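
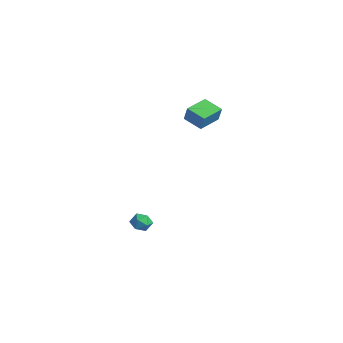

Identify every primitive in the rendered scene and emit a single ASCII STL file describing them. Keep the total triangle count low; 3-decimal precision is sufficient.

solid 
facet normal 0.120 -0.151 0.981
outer loop
vertex -3.162 -1.963 -3.31
vertex -3.724 -2.333 -3.298
vertex -3.13 -2.626 -3.416
endloop
endfacet
facet normal 0.751 -0.069 0.657
outer loop
vertex -3.162 -1.963 -3.31
vertex -3.13 -2.626 -3.416
vertex -2.762 -2.207 -3.793
endloop
endfacet
facet normal 0.752 0.567 0.336
outer loop
vertex -3.162 -1.963 -3.31
vertex -2.762 -2.207 -3.793
vertex -3.128 -1.654 -3.907
endloop
endfacet
facet normal 0.122 0.879 0.462
outer loop
vertex -3.162 -1.963 -3.31
vertex -3.128 -1.654 -3.907
vertex -3.723 -1.732 -3.601
endloop
endfacet
facet normal -0.267 0.434 0.860
outer loop
vertex -3.162 -1.963 -3.31
vertex -3.723 -1.732 -3.601
vertex -3.724 -2.333 -3.298
endloop
endfacet
facet normal 0.807 -0.571 0.152
outer loop
vertex -2.762 -2.207 -3.793
vertex -3.13 -2.626 -3.416
vertex -3.077 -2.728 -4.079
endloop
endfacet
facet normal -0.213 -0.704 0.678
outer loop
vertex -3.13 -2.626 -3.416
vertex -3.724 -2.333 -3.298
vertex -3.672 -2.806 -3.773
endloop
endfacet
facet normal -0.842 0.244 0.482
outer loop
vertex -3.724 -2.333 -3.298
vertex -3.723 -1.732 -3.601
vertex -4.038 -2.253 -3.887
endloop
endfacet
facet normal -0.211 0.963 -0.165
outer loop
vertex -3.723 -1.732 -3.601
vertex -3.128 -1.654 -3.907
vertex -3.67 -1.834 -4.264
endloop
endfacet
facet normal 0.808 0.459 -0.369
outer loop
vertex -3.128 -1.654 -3.907
vertex -2.762 -2.207 -3.793
vertex -3.076 -2.127 -4.382
endloop
endfacet
facet normal -0.122 -0.879 -0.462
outer loop
vertex -3.638 -2.497 -4.37
vertex -3.077 -2.728 -4.079
vertex -3.672 -2.806 -3.773
endloop
endfacet
facet normal -0.752 -0.567 -0.336
outer loop
vertex -3.638 -2.497 -4.37
vertex -3.672 -2.806 -3.773
vertex -4.038 -2.253 -3.887
endloop
endfacet
facet normal -0.751 0.069 -0.657
outer loop
vertex -3.638 -2.497 -4.37
vertex -4.038 -2.253 -3.887
vertex -3.67 -1.834 -4.264
endloop
endfacet
facet normal -0.120 0.151 -0.981
outer loop
vertex -3.638 -2.497 -4.37
vertex -3.67 -1.834 -4.264
vertex -3.076 -2.127 -4.382
endloop
endfacet
facet normal 0.267 -0.434 -0.860
outer loop
vertex -3.638 -2.497 -4.37
vertex -3.076 -2.127 -4.382
vertex -3.077 -2.728 -4.079
endloop
endfacet
facet normal 0.211 -0.963 0.165
outer loop
vertex -3.672 -2.806 -3.773
vertex -3.077 -2.728 -4.079
vertex -3.13 -2.626 -3.416
endloop
endfacet
facet normal -0.808 -0.459 0.369
outer loop
vertex -4.038 -2.253 -3.887
vertex -3.672 -2.806 -3.773
vertex -3.724 -2.333 -3.298
endloop
endfacet
facet normal -0.807 0.571 -0.152
outer loop
vertex -3.67 -1.834 -4.264
vertex -4.038 -2.253 -3.887
vertex -3.723 -1.732 -3.601
endloop
endfacet
facet normal 0.213 0.704 -0.678
outer loop
vertex -3.076 -2.127 -4.382
vertex -3.67 -1.834 -4.264
vertex -3.128 -1.654 -3.907
endloop
endfacet
facet normal 0.842 -0.244 -0.482
outer loop
vertex -3.077 -2.728 -4.079
vertex -3.076 -2.127 -4.382
vertex -2.762 -2.207 -3.793
endloop
endfacet
facet normal -0.856 -0.360 0.370
outer loop
vertex -2.976 0.335 4.286
vertex -3.432 1.678 4.536
vertex -3.384 0.366 3.373
endloop
endfacet
facet normal 0.317 -0.932 -0.173
outer loop
vertex -2.348 0.802 2.924
vertex -2.976 0.335 4.286
vertex -3.384 0.366 3.373
endloop
endfacet
facet normal -0.856 -0.360 0.370
outer loop
vertex -3.384 0.366 3.373
vertex -3.432 1.678 4.536
vertex -3.84 1.709 3.623
endloop
endfacet
facet normal -0.408 0.031 -0.912
outer loop
vertex -3.84 1.709 3.623
vertex -2.348 0.802 2.924
vertex -3.384 0.366 3.373
endloop
endfacet
facet normal 0.408 -0.031 0.912
outer loop
vertex -2.976 0.335 4.286
vertex -2.396 2.114 4.087
vertex -3.432 1.678 4.536
endloop
endfacet
facet normal 0.317 -0.932 -0.173
outer loop
vertex -1.94 0.771 3.837
vertex -2.976 0.335 4.286
vertex -2.348 0.802 2.924
endloop
endfacet
facet normal 0.408 -0.031 0.912
outer loop
vertex -1.94 0.771 3.837
vertex -2.396 2.114 4.087
vertex -2.976 0.335 4.286
endloop
endfacet
facet normal -0.317 0.932 0.173
outer loop
vertex -3.432 1.678 4.536
vertex -2.396 2.114 4.087
vertex -3.84 1.709 3.623
endloop
endfacet
facet normal -0.408 0.031 -0.912
outer loop
vertex -2.804 2.145 3.174
vertex -2.348 0.802 2.924
vertex -3.84 1.709 3.623
endloop
endfacet
facet normal -0.317 0.932 0.173
outer loop
vertex -3.84 1.709 3.623
vertex -2.396 2.114 4.087
vertex -2.804 2.145 3.174
endloop
endfacet
facet normal 0.856 0.360 -0.370
outer loop
vertex -2.804 2.145 3.174
vertex -1.94 0.771 3.837
vertex -2.348 0.802 2.924
endloop
endfacet
facet normal 0.856 0.360 -0.370
outer loop
vertex -2.396 2.114 4.087
vertex -1.94 0.771 3.837
vertex -2.804 2.145 3.174
endloop
endfacet

endsolid


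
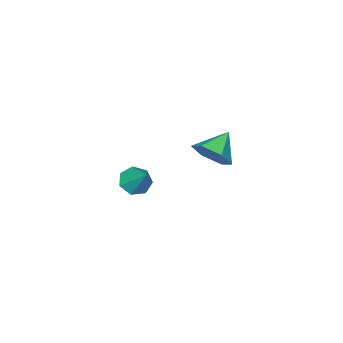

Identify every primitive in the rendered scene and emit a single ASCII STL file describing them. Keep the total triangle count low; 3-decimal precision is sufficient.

solid 
facet normal 0.830 0.078 -0.552
outer loop
vertex 5.052 3.511 3.911
vertex 4.462 3.611 3.037
vertex 4.746 4.472 3.586
endloop
endfacet
facet normal -0.008 0.318 0.948
outer loop
vertex 5.052 3.511 3.911
vertex 4.746 4.472 3.586
vertex 3.158 3.489 3.903
endloop
endfacet
facet normal 0.830 0.078 -0.552
outer loop
vertex 4.746 4.472 3.586
vertex 4.462 3.611 3.037
vertex 4.155 4.572 2.711
endloop
endfacet
facet normal -0.430 0.818 0.384
outer loop
vertex 4.746 4.472 3.586
vertex 4.155 4.572 2.711
vertex 3.158 3.489 3.903
endloop
endfacet
facet normal 0.830 0.078 -0.552
outer loop
vertex 4.155 4.572 2.711
vertex 4.462 3.611 3.037
vertex 3.871 3.711 2.162
endloop
endfacet
facet normal -0.841 0.460 -0.286
outer loop
vertex 4.155 4.572 2.711
vertex 3.871 3.711 2.162
vertex 3.158 3.489 3.903
endloop
endfacet
facet normal 0.830 0.077 -0.552
outer loop
vertex 3.871 3.711 2.162
vertex 4.462 3.611 3.037
vertex 4.177 2.75 2.488
endloop
endfacet
facet normal -0.830 -0.397 -0.391
outer loop
vertex 3.871 3.711 2.162
vertex 4.177 2.75 2.488
vertex 3.158 3.489 3.903
endloop
endfacet
facet normal 0.830 0.077 -0.552
outer loop
vertex 4.177 2.75 2.488
vertex 4.462 3.611 3.037
vertex 4.768 2.65 3.362
endloop
endfacet
facet normal -0.409 -0.896 0.174
outer loop
vertex 4.177 2.75 2.488
vertex 4.768 2.65 3.362
vertex 3.158 3.489 3.903
endloop
endfacet
facet normal 0.830 0.078 -0.552
outer loop
vertex 4.768 2.65 3.362
vertex 4.462 3.611 3.037
vertex 5.052 3.511 3.911
endloop
endfacet
facet normal 0.003 -0.538 0.843
outer loop
vertex 4.768 2.65 3.362
vertex 5.052 3.511 3.911
vertex 3.158 3.489 3.903
endloop
endfacet
facet normal -0.275 -0.668 -0.692
outer loop
vertex 3.617 -2.347 -3.104
vertex 2.981 -2.638 -2.57
vertex 2.942 -1.997 -3.173
endloop
endfacet
facet normal 0.455 0.800 -0.392
outer loop
vertex 3.617 -2.347 -3.104
vertex 2.942 -1.997 -3.173
vertex 3.499 -1.382 -1.27
endloop
endfacet
facet normal -0.276 -0.667 -0.692
outer loop
vertex 2.942 -1.997 -3.173
vertex 2.981 -2.638 -2.57
vertex 2.296 -2.13 -2.787
endloop
endfacet
facet normal -0.315 0.926 -0.207
outer loop
vertex 2.942 -1.997 -3.173
vertex 2.296 -2.13 -2.787
vertex 3.499 -1.382 -1.27
endloop
endfacet
facet normal -0.275 -0.667 -0.692
outer loop
vertex 2.296 -2.13 -2.787
vertex 2.981 -2.638 -2.57
vertex 2.166 -2.645 -2.239
endloop
endfacet
facet normal -0.765 0.550 0.335
outer loop
vertex 2.296 -2.13 -2.787
vertex 2.166 -2.645 -2.239
vertex 3.499 -1.382 -1.27
endloop
endfacet
facet normal -0.275 -0.668 -0.692
outer loop
vertex 2.166 -2.645 -2.239
vertex 2.981 -2.638 -2.57
vertex 2.65 -3.154 -1.94
endloop
endfacet
facet normal -0.559 -0.045 0.828
outer loop
vertex 2.166 -2.645 -2.239
vertex 2.65 -3.154 -1.94
vertex 3.499 -1.382 -1.27
endloop
endfacet
facet normal -0.276 -0.667 -0.692
outer loop
vertex 2.65 -3.154 -1.94
vertex 2.981 -2.638 -2.57
vertex 3.383 -3.275 -2.116
endloop
endfacet
facet normal 0.148 -0.411 0.899
outer loop
vertex 2.65 -3.154 -1.94
vertex 3.383 -3.275 -2.116
vertex 3.499 -1.382 -1.27
endloop
endfacet
facet normal -0.275 -0.667 -0.692
outer loop
vertex 3.383 -3.275 -2.116
vertex 2.981 -2.638 -2.57
vertex 3.814 -2.915 -2.634
endloop
endfacet
facet normal 0.824 -0.272 0.496
outer loop
vertex 3.383 -3.275 -2.116
vertex 3.814 -2.915 -2.634
vertex 3.499 -1.382 -1.27
endloop
endfacet
facet normal -0.275 -0.668 -0.692
outer loop
vertex 3.814 -2.915 -2.634
vertex 2.981 -2.638 -2.57
vertex 3.617 -2.347 -3.104
endloop
endfacet
facet normal 0.960 0.268 -0.079
outer loop
vertex 3.814 -2.915 -2.634
vertex 3.617 -2.347 -3.104
vertex 3.499 -1.382 -1.27
endloop
endfacet

endsolid


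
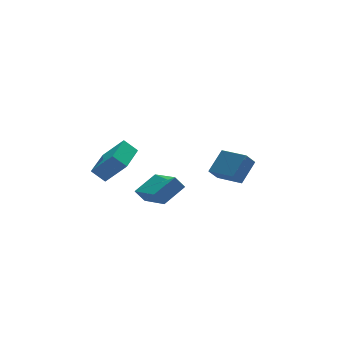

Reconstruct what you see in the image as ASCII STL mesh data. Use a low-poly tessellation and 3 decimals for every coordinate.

solid 
facet normal -0.533 0.257 0.806
outer loop
vertex -3.391 -4.232 0.271
vertex -2.116 -3.9 1.009
vertex -3.501 -2.209 -0.448
endloop
endfacet
facet normal -0.845 -0.219 -0.488
outer loop
vertex -3.064 -2.42 -1.109
vertex -3.391 -4.232 0.271
vertex -3.501 -2.209 -0.448
endloop
endfacet
facet normal -0.534 0.257 0.806
outer loop
vertex -3.501 -2.209 -0.448
vertex -2.116 -3.9 1.009
vertex -2.227 -1.877 0.29
endloop
endfacet
facet normal -0.051 0.941 -0.334
outer loop
vertex -2.227 -1.877 0.29
vertex -3.064 -2.42 -1.109
vertex -3.501 -2.209 -0.448
endloop
endfacet
facet normal 0.051 -0.941 0.334
outer loop
vertex -3.391 -4.232 0.271
vertex -1.679 -4.111 0.348
vertex -2.116 -3.9 1.009
endloop
endfacet
facet normal -0.844 -0.220 -0.489
outer loop
vertex -2.953 -4.443 -0.39
vertex -3.391 -4.232 0.271
vertex -3.064 -2.42 -1.109
endloop
endfacet
facet normal 0.051 -0.941 0.334
outer loop
vertex -2.953 -4.443 -0.39
vertex -1.679 -4.111 0.348
vertex -3.391 -4.232 0.271
endloop
endfacet
facet normal 0.845 0.220 0.488
outer loop
vertex -2.116 -3.9 1.009
vertex -1.679 -4.111 0.348
vertex -2.227 -1.877 0.29
endloop
endfacet
facet normal -0.051 0.941 -0.334
outer loop
vertex -1.789 -2.088 -0.371
vertex -3.064 -2.42 -1.109
vertex -2.227 -1.877 0.29
endloop
endfacet
facet normal 0.844 0.220 0.489
outer loop
vertex -2.227 -1.877 0.29
vertex -1.679 -4.111 0.348
vertex -1.789 -2.088 -0.371
endloop
endfacet
facet normal 0.533 -0.257 -0.806
outer loop
vertex -1.789 -2.088 -0.371
vertex -2.953 -4.443 -0.39
vertex -3.064 -2.42 -1.109
endloop
endfacet
facet normal 0.534 -0.257 -0.806
outer loop
vertex -1.679 -4.111 0.348
vertex -2.953 -4.443 -0.39
vertex -1.789 -2.088 -0.371
endloop
endfacet
facet normal -0.484 0.475 -0.735
outer loop
vertex -3.821 2.48 -1.138
vertex -2.448 4.102 -0.994
vertex -3.223 2.034 -1.82
endloop
endfacet
facet normal -0.645 -0.761 -0.068
outer loop
vertex -2.372 1.198 -0.526
vertex -3.821 2.48 -1.138
vertex -3.223 2.034 -1.82
endloop
endfacet
facet normal -0.484 0.475 -0.735
outer loop
vertex -3.223 2.034 -1.82
vertex -2.448 4.102 -0.994
vertex -1.85 3.656 -1.676
endloop
endfacet
facet normal 0.592 -0.441 -0.674
outer loop
vertex -1.85 3.656 -1.676
vertex -2.372 1.198 -0.526
vertex -3.223 2.034 -1.82
endloop
endfacet
facet normal -0.592 0.441 0.674
outer loop
vertex -3.821 2.48 -1.138
vertex -1.597 3.266 0.3
vertex -2.448 4.102 -0.994
endloop
endfacet
facet normal -0.645 -0.761 -0.068
outer loop
vertex -2.97 1.644 0.156
vertex -3.821 2.48 -1.138
vertex -2.372 1.198 -0.526
endloop
endfacet
facet normal -0.592 0.441 0.674
outer loop
vertex -2.97 1.644 0.156
vertex -1.597 3.266 0.3
vertex -3.821 2.48 -1.138
endloop
endfacet
facet normal 0.645 0.761 0.068
outer loop
vertex -2.448 4.102 -0.994
vertex -1.597 3.266 0.3
vertex -1.85 3.656 -1.676
endloop
endfacet
facet normal 0.592 -0.441 -0.674
outer loop
vertex -0.999 2.82 -0.382
vertex -2.372 1.198 -0.526
vertex -1.85 3.656 -1.676
endloop
endfacet
facet normal 0.645 0.761 0.068
outer loop
vertex -1.85 3.656 -1.676
vertex -1.597 3.266 0.3
vertex -0.999 2.82 -0.382
endloop
endfacet
facet normal 0.484 -0.475 0.735
outer loop
vertex -0.999 2.82 -0.382
vertex -2.97 1.644 0.156
vertex -2.372 1.198 -0.526
endloop
endfacet
facet normal 0.484 -0.475 0.735
outer loop
vertex -1.597 3.266 0.3
vertex -2.97 1.644 0.156
vertex -0.999 2.82 -0.382
endloop
endfacet
facet normal -0.649 -0.189 0.737
outer loop
vertex 2.735 -2.169 0.667
vertex 2.118 -0.669 0.508
vertex 1.699 -2.707 -0.382
endloop
endfacet
facet normal 0.379 -0.920 0.097
outer loop
vertex 2.302 -2.531 -1.068
vertex 2.735 -2.169 0.667
vertex 1.699 -2.707 -0.382
endloop
endfacet
facet normal -0.649 -0.188 0.737
outer loop
vertex 1.699 -2.707 -0.382
vertex 2.118 -0.669 0.508
vertex 1.082 -1.206 -0.542
endloop
endfacet
facet normal -0.660 -0.343 -0.668
outer loop
vertex 1.082 -1.206 -0.542
vertex 2.302 -2.531 -1.068
vertex 1.699 -2.707 -0.382
endloop
endfacet
facet normal 0.660 0.342 0.668
outer loop
vertex 2.735 -2.169 0.667
vertex 2.721 -0.493 -0.178
vertex 2.118 -0.669 0.508
endloop
endfacet
facet normal 0.378 -0.921 0.098
outer loop
vertex 3.338 -1.994 -0.018
vertex 2.735 -2.169 0.667
vertex 2.302 -2.531 -1.068
endloop
endfacet
facet normal 0.660 0.343 0.669
outer loop
vertex 3.338 -1.994 -0.018
vertex 2.721 -0.493 -0.178
vertex 2.735 -2.169 0.667
endloop
endfacet
facet normal -0.379 0.920 -0.097
outer loop
vertex 2.118 -0.669 0.508
vertex 2.721 -0.493 -0.178
vertex 1.082 -1.206 -0.542
endloop
endfacet
facet normal -0.660 -0.342 -0.669
outer loop
vertex 1.685 -1.031 -1.227
vertex 2.302 -2.531 -1.068
vertex 1.082 -1.206 -0.542
endloop
endfacet
facet normal -0.379 0.920 -0.098
outer loop
vertex 1.082 -1.206 -0.542
vertex 2.721 -0.493 -0.178
vertex 1.685 -1.031 -1.227
endloop
endfacet
facet normal 0.649 0.189 -0.737
outer loop
vertex 1.685 -1.031 -1.227
vertex 3.338 -1.994 -0.018
vertex 2.302 -2.531 -1.068
endloop
endfacet
facet normal 0.649 0.188 -0.737
outer loop
vertex 2.721 -0.493 -0.178
vertex 3.338 -1.994 -0.018
vertex 1.685 -1.031 -1.227
endloop
endfacet

endsolid


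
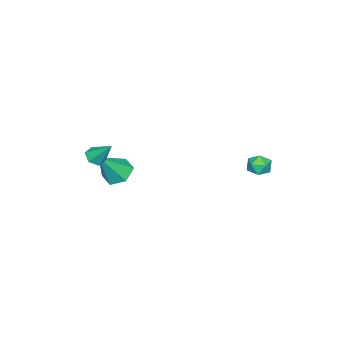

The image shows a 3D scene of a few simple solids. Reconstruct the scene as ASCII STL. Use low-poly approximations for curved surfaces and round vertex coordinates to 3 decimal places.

solid 
facet normal -0.543 0.232 -0.807
outer loop
vertex 1.046 -2.905 -3.258
vertex 0.501 -3.734 -3.13
vertex 0.22 -2.878 -2.695
endloop
endfacet
facet normal 0.345 0.814 0.467
outer loop
vertex 1.046 -2.905 -3.258
vertex 0.22 -2.878 -2.695
vertex 1.659 -4.226 -1.41
endloop
endfacet
facet normal -0.544 0.231 -0.807
outer loop
vertex 0.22 -2.878 -2.695
vertex 0.501 -3.734 -3.13
vertex -0.324 -3.707 -2.566
endloop
endfacet
facet normal -0.388 0.385 0.838
outer loop
vertex 0.22 -2.878 -2.695
vertex -0.324 -3.707 -2.566
vertex 1.659 -4.226 -1.41
endloop
endfacet
facet normal -0.544 0.231 -0.807
outer loop
vertex -0.324 -3.707 -2.566
vertex 0.501 -3.734 -3.13
vertex -0.043 -4.563 -3.001
endloop
endfacet
facet normal -0.528 -0.516 0.674
outer loop
vertex -0.324 -3.707 -2.566
vertex -0.043 -4.563 -3.001
vertex 1.659 -4.226 -1.41
endloop
endfacet
facet normal -0.543 0.231 -0.807
outer loop
vertex -0.043 -4.563 -3.001
vertex 0.501 -3.734 -3.13
vertex 0.783 -4.589 -3.564
endloop
endfacet
facet normal 0.065 -0.988 0.140
outer loop
vertex -0.043 -4.563 -3.001
vertex 0.783 -4.589 -3.564
vertex 1.659 -4.226 -1.41
endloop
endfacet
facet normal -0.543 0.231 -0.807
outer loop
vertex 0.783 -4.589 -3.564
vertex 0.501 -3.734 -3.13
vertex 1.327 -3.76 -3.693
endloop
endfacet
facet normal 0.797 -0.559 -0.230
outer loop
vertex 0.783 -4.589 -3.564
vertex 1.327 -3.76 -3.693
vertex 1.659 -4.226 -1.41
endloop
endfacet
facet normal -0.543 0.232 -0.807
outer loop
vertex 1.327 -3.76 -3.693
vertex 0.501 -3.734 -3.13
vertex 1.046 -2.905 -3.258
endloop
endfacet
facet normal 0.937 0.342 -0.067
outer loop
vertex 1.327 -3.76 -3.693
vertex 1.046 -2.905 -3.258
vertex 1.659 -4.226 -1.41
endloop
endfacet
facet normal -0.046 -0.658 -0.752
outer loop
vertex 3.082 -3.339 -0.881
vertex 2.761 -3.763 -0.49
vertex 2.423 -3.327 -0.851
endloop
endfacet
facet normal -0.000 0.927 -0.376
outer loop
vertex 3.082 -3.339 -0.881
vertex 2.423 -3.327 -0.851
vertex 2.839 -2.677 0.75
endloop
endfacet
facet normal -0.047 -0.658 -0.751
outer loop
vertex 2.423 -3.327 -0.851
vertex 2.761 -3.763 -0.49
vertex 2.102 -3.75 -0.46
endloop
endfacet
facet normal -0.809 0.587 -0.028
outer loop
vertex 2.423 -3.327 -0.851
vertex 2.102 -3.75 -0.46
vertex 2.839 -2.677 0.75
endloop
endfacet
facet normal -0.047 -0.659 -0.751
outer loop
vertex 2.102 -3.75 -0.46
vertex 2.761 -3.763 -0.49
vertex 2.441 -4.187 -0.098
endloop
endfacet
facet normal -0.795 -0.124 0.594
outer loop
vertex 2.102 -3.75 -0.46
vertex 2.441 -4.187 -0.098
vertex 2.839 -2.677 0.75
endloop
endfacet
facet normal -0.047 -0.659 -0.751
outer loop
vertex 2.441 -4.187 -0.098
vertex 2.761 -3.763 -0.49
vertex 3.1 -4.2 -0.128
endloop
endfacet
facet normal 0.030 -0.495 0.868
outer loop
vertex 2.441 -4.187 -0.098
vertex 3.1 -4.2 -0.128
vertex 2.839 -2.677 0.75
endloop
endfacet
facet normal -0.047 -0.659 -0.751
outer loop
vertex 3.1 -4.2 -0.128
vertex 2.761 -3.763 -0.49
vertex 3.42 -3.776 -0.52
endloop
endfacet
facet normal 0.841 -0.155 0.519
outer loop
vertex 3.1 -4.2 -0.128
vertex 3.42 -3.776 -0.52
vertex 2.839 -2.677 0.75
endloop
endfacet
facet normal -0.047 -0.658 -0.752
outer loop
vertex 3.42 -3.776 -0.52
vertex 2.761 -3.763 -0.49
vertex 3.082 -3.339 -0.881
endloop
endfacet
facet normal 0.826 0.555 -0.102
outer loop
vertex 3.42 -3.776 -0.52
vertex 3.082 -3.339 -0.881
vertex 2.839 -2.677 0.75
endloop
endfacet
facet normal 0.494 0.216 0.842
outer loop
vertex -1.452 4.306 -1.067
vertex -1.845 3.748 -0.693
vertex -1.172 3.58 -1.045
endloop
endfacet
facet normal 0.896 0.354 0.269
outer loop
vertex -1.452 4.306 -1.067
vertex -1.172 3.58 -1.045
vertex -1.136 3.991 -1.705
endloop
endfacet
facet normal 0.546 0.827 -0.138
outer loop
vertex -1.452 4.306 -1.067
vertex -1.136 3.991 -1.705
vertex -1.788 4.412 -1.761
endloop
endfacet
facet normal -0.072 0.980 0.185
outer loop
vertex -1.452 4.306 -1.067
vertex -1.788 4.412 -1.761
vertex -2.226 4.262 -1.136
endloop
endfacet
facet normal -0.105 0.604 0.790
outer loop
vertex -1.452 4.306 -1.067
vertex -2.226 4.262 -1.136
vertex -1.845 3.748 -0.693
endloop
endfacet
facet normal 0.963 -0.250 -0.103
outer loop
vertex -1.136 3.991 -1.705
vertex -1.172 3.58 -1.045
vertex -1.334 3.238 -1.724
endloop
endfacet
facet normal 0.313 -0.472 0.824
outer loop
vertex -1.172 3.58 -1.045
vertex -1.845 3.748 -0.693
vertex -1.772 3.088 -1.099
endloop
endfacet
facet normal -0.654 0.153 0.741
outer loop
vertex -1.845 3.748 -0.693
vertex -2.226 4.262 -1.136
vertex -2.424 3.509 -1.155
endloop
endfacet
facet normal -0.603 0.761 -0.240
outer loop
vertex -2.226 4.262 -1.136
vertex -1.788 4.412 -1.761
vertex -2.388 3.92 -1.815
endloop
endfacet
facet normal 0.396 0.512 -0.762
outer loop
vertex -1.788 4.412 -1.761
vertex -1.136 3.991 -1.705
vertex -1.715 3.752 -2.167
endloop
endfacet
facet normal 0.072 -0.980 -0.185
outer loop
vertex -2.108 3.194 -1.793
vertex -1.334 3.238 -1.724
vertex -1.772 3.088 -1.099
endloop
endfacet
facet normal -0.546 -0.827 0.138
outer loop
vertex -2.108 3.194 -1.793
vertex -1.772 3.088 -1.099
vertex -2.424 3.509 -1.155
endloop
endfacet
facet normal -0.896 -0.354 -0.269
outer loop
vertex -2.108 3.194 -1.793
vertex -2.424 3.509 -1.155
vertex -2.388 3.92 -1.815
endloop
endfacet
facet normal -0.494 -0.216 -0.842
outer loop
vertex -2.108 3.194 -1.793
vertex -2.388 3.92 -1.815
vertex -1.715 3.752 -2.167
endloop
endfacet
facet normal 0.105 -0.604 -0.790
outer loop
vertex -2.108 3.194 -1.793
vertex -1.715 3.752 -2.167
vertex -1.334 3.238 -1.724
endloop
endfacet
facet normal 0.603 -0.761 0.240
outer loop
vertex -1.772 3.088 -1.099
vertex -1.334 3.238 -1.724
vertex -1.172 3.58 -1.045
endloop
endfacet
facet normal -0.396 -0.512 0.762
outer loop
vertex -2.424 3.509 -1.155
vertex -1.772 3.088 -1.099
vertex -1.845 3.748 -0.693
endloop
endfacet
facet normal -0.963 0.250 0.103
outer loop
vertex -2.388 3.92 -1.815
vertex -2.424 3.509 -1.155
vertex -2.226 4.262 -1.136
endloop
endfacet
facet normal -0.313 0.472 -0.824
outer loop
vertex -1.715 3.752 -2.167
vertex -2.388 3.92 -1.815
vertex -1.788 4.412 -1.761
endloop
endfacet
facet normal 0.654 -0.153 -0.741
outer loop
vertex -1.334 3.238 -1.724
vertex -1.715 3.752 -2.167
vertex -1.136 3.991 -1.705
endloop
endfacet

endsolid


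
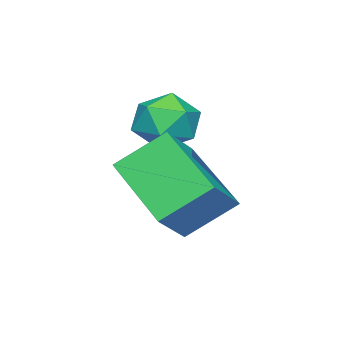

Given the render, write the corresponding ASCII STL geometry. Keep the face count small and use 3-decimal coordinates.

solid 
facet normal -0.310 0.612 0.728
outer loop
vertex -0.729 -1.823 2.855
vertex -0.43 -2.26 3.35
vertex -0.041 -1.72 3.061
endloop
endfacet
facet normal -0.184 0.975 0.125
outer loop
vertex -0.729 -1.823 2.855
vertex -0.041 -1.72 3.061
vertex -0.222 -1.664 2.361
endloop
endfacet
facet normal -0.598 0.702 -0.387
outer loop
vertex -0.729 -1.823 2.855
vertex -0.222 -1.664 2.361
vertex -0.722 -2.169 2.217
endloop
endfacet
facet normal -0.980 0.171 -0.103
outer loop
vertex -0.729 -1.823 2.855
vertex -0.722 -2.169 2.217
vertex -0.851 -2.538 2.829
endloop
endfacet
facet normal -0.802 0.115 0.586
outer loop
vertex -0.729 -1.823 2.855
vertex -0.851 -2.538 2.829
vertex -0.43 -2.26 3.35
endloop
endfacet
facet normal 0.496 0.866 -0.059
outer loop
vertex -0.222 -1.664 2.361
vertex -0.041 -1.72 3.061
vertex 0.391 -2.002 2.551
endloop
endfacet
facet normal 0.292 0.279 0.915
outer loop
vertex -0.041 -1.72 3.061
vertex -0.43 -2.26 3.35
vertex 0.262 -2.371 3.163
endloop
endfacet
facet normal -0.503 -0.526 0.686
outer loop
vertex -0.43 -2.26 3.35
vertex -0.851 -2.538 2.829
vertex -0.238 -2.876 3.019
endloop
endfacet
facet normal -0.791 -0.436 -0.429
outer loop
vertex -0.851 -2.538 2.829
vertex -0.722 -2.169 2.217
vertex -0.419 -2.82 2.319
endloop
endfacet
facet normal -0.172 0.424 -0.889
outer loop
vertex -0.722 -2.169 2.217
vertex -0.222 -1.664 2.361
vertex -0.03 -2.28 2.03
endloop
endfacet
facet normal 0.980 -0.171 0.103
outer loop
vertex 0.269 -2.717 2.525
vertex 0.391 -2.002 2.551
vertex 0.262 -2.371 3.163
endloop
endfacet
facet normal 0.598 -0.702 0.387
outer loop
vertex 0.269 -2.717 2.525
vertex 0.262 -2.371 3.163
vertex -0.238 -2.876 3.019
endloop
endfacet
facet normal 0.184 -0.975 -0.125
outer loop
vertex 0.269 -2.717 2.525
vertex -0.238 -2.876 3.019
vertex -0.419 -2.82 2.319
endloop
endfacet
facet normal 0.310 -0.612 -0.728
outer loop
vertex 0.269 -2.717 2.525
vertex -0.419 -2.82 2.319
vertex -0.03 -2.28 2.03
endloop
endfacet
facet normal 0.802 -0.115 -0.586
outer loop
vertex 0.269 -2.717 2.525
vertex -0.03 -2.28 2.03
vertex 0.391 -2.002 2.551
endloop
endfacet
facet normal 0.791 0.436 0.429
outer loop
vertex 0.262 -2.371 3.163
vertex 0.391 -2.002 2.551
vertex -0.041 -1.72 3.061
endloop
endfacet
facet normal 0.172 -0.424 0.889
outer loop
vertex -0.238 -2.876 3.019
vertex 0.262 -2.371 3.163
vertex -0.43 -2.26 3.35
endloop
endfacet
facet normal -0.496 -0.866 0.059
outer loop
vertex -0.419 -2.82 2.319
vertex -0.238 -2.876 3.019
vertex -0.851 -2.538 2.829
endloop
endfacet
facet normal -0.292 -0.279 -0.915
outer loop
vertex -0.03 -2.28 2.03
vertex -0.419 -2.82 2.319
vertex -0.722 -2.169 2.217
endloop
endfacet
facet normal 0.503 0.526 -0.686
outer loop
vertex 0.391 -2.002 2.551
vertex -0.03 -2.28 2.03
vertex -0.222 -1.664 2.361
endloop
endfacet
facet normal -0.784 0.020 -0.620
outer loop
vertex 0.118 -2.638 1.202
vertex -0.483 -1.857 1.987
vertex 0.844 -1.202 0.33
endloop
endfacet
facet normal 0.477 -0.620 -0.623
outer loop
vertex 1.683 -1.223 0.993
vertex 0.118 -2.638 1.202
vertex 0.844 -1.202 0.33
endloop
endfacet
facet normal -0.784 0.019 -0.620
outer loop
vertex 0.844 -1.202 0.33
vertex -0.483 -1.857 1.987
vertex 0.242 -0.421 1.115
endloop
endfacet
facet normal 0.396 0.785 -0.477
outer loop
vertex 0.242 -0.421 1.115
vertex 1.683 -1.223 0.993
vertex 0.844 -1.202 0.33
endloop
endfacet
facet normal -0.396 -0.784 0.477
outer loop
vertex 0.118 -2.638 1.202
vertex 0.356 -1.878 2.65
vertex -0.483 -1.857 1.987
endloop
endfacet
facet normal 0.477 -0.619 -0.624
outer loop
vertex 0.958 -2.659 1.865
vertex 0.118 -2.638 1.202
vertex 1.683 -1.223 0.993
endloop
endfacet
facet normal -0.396 -0.785 0.477
outer loop
vertex 0.958 -2.659 1.865
vertex 0.356 -1.878 2.65
vertex 0.118 -2.638 1.202
endloop
endfacet
facet normal -0.477 0.619 0.623
outer loop
vertex -0.483 -1.857 1.987
vertex 0.356 -1.878 2.65
vertex 0.242 -0.421 1.115
endloop
endfacet
facet normal 0.396 0.784 -0.477
outer loop
vertex 1.082 -0.442 1.778
vertex 1.683 -1.223 0.993
vertex 0.242 -0.421 1.115
endloop
endfacet
facet normal -0.477 0.620 0.624
outer loop
vertex 0.242 -0.421 1.115
vertex 0.356 -1.878 2.65
vertex 1.082 -0.442 1.778
endloop
endfacet
facet normal 0.784 -0.020 0.620
outer loop
vertex 1.082 -0.442 1.778
vertex 0.958 -2.659 1.865
vertex 1.683 -1.223 0.993
endloop
endfacet
facet normal 0.784 -0.019 0.621
outer loop
vertex 0.356 -1.878 2.65
vertex 0.958 -2.659 1.865
vertex 1.082 -0.442 1.778
endloop
endfacet

endsolid


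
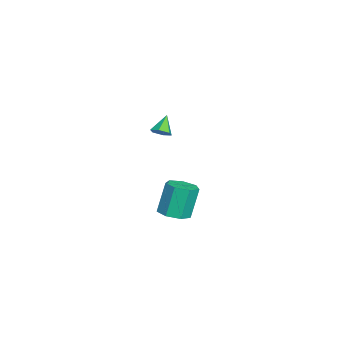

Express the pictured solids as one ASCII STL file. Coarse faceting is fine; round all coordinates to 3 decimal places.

solid 
facet normal 0.248 -0.210 -0.946
outer loop
vertex -1.337 1.532 -3.684
vertex -2.099 1.854 -3.955
vertex -1.342 2.269 -3.849
endloop
endfacet
facet normal 0.969 0.060 0.240
outer loop
vertex -1.337 1.532 -3.684
vertex -1.342 2.269 -3.849
vertex -1.799 1.924 -1.915
endloop
endfacet
facet normal 0.969 0.060 0.240
outer loop
vertex -1.799 1.924 -1.915
vertex -1.342 2.269 -3.849
vertex -1.804 2.661 -2.08
endloop
endfacet
facet normal -0.246 0.210 0.946
outer loop
vertex -1.799 1.924 -1.915
vertex -1.804 2.661 -2.08
vertex -2.561 2.246 -2.185
endloop
endfacet
facet normal 0.247 -0.210 -0.946
outer loop
vertex -1.342 2.269 -3.849
vertex -2.099 1.854 -3.955
vertex -1.916 2.693 -4.093
endloop
endfacet
facet normal 0.600 0.800 -0.021
outer loop
vertex -1.342 2.269 -3.849
vertex -1.916 2.693 -4.093
vertex -1.804 2.661 -2.08
endloop
endfacet
facet normal 0.600 0.800 -0.021
outer loop
vertex -1.804 2.661 -2.08
vertex -1.916 2.693 -4.093
vertex -2.378 3.085 -2.324
endloop
endfacet
facet normal -0.247 0.211 0.946
outer loop
vertex -1.804 2.661 -2.08
vertex -2.378 3.085 -2.324
vertex -2.561 2.246 -2.185
endloop
endfacet
facet normal 0.247 -0.209 -0.946
outer loop
vertex -1.916 2.693 -4.093
vertex -2.099 1.854 -3.955
vertex -2.628 2.486 -4.233
endloop
endfacet
facet normal -0.221 0.939 -0.266
outer loop
vertex -1.916 2.693 -4.093
vertex -2.628 2.486 -4.233
vertex -2.378 3.085 -2.324
endloop
endfacet
facet normal -0.220 0.939 -0.266
outer loop
vertex -2.378 3.085 -2.324
vertex -2.628 2.486 -4.233
vertex -3.091 2.878 -2.464
endloop
endfacet
facet normal -0.247 0.211 0.946
outer loop
vertex -2.378 3.085 -2.324
vertex -3.091 2.878 -2.464
vertex -2.561 2.246 -2.185
endloop
endfacet
facet normal 0.246 -0.210 -0.946
outer loop
vertex -2.628 2.486 -4.233
vertex -2.099 1.854 -3.955
vertex -2.942 1.802 -4.163
endloop
endfacet
facet normal -0.875 0.370 -0.311
outer loop
vertex -2.628 2.486 -4.233
vertex -2.942 1.802 -4.163
vertex -3.091 2.878 -2.464
endloop
endfacet
facet normal -0.876 0.369 -0.311
outer loop
vertex -3.091 2.878 -2.464
vertex -2.942 1.802 -4.163
vertex -3.404 2.195 -2.394
endloop
endfacet
facet normal -0.247 0.210 0.946
outer loop
vertex -3.091 2.878 -2.464
vertex -3.404 2.195 -2.394
vertex -2.561 2.246 -2.185
endloop
endfacet
facet normal 0.246 -0.209 -0.946
outer loop
vertex -2.942 1.802 -4.163
vertex -2.099 1.854 -3.955
vertex -2.621 1.158 -3.937
endloop
endfacet
facet normal -0.871 -0.477 -0.122
outer loop
vertex -2.942 1.802 -4.163
vertex -2.621 1.158 -3.937
vertex -3.404 2.195 -2.394
endloop
endfacet
facet normal -0.871 -0.476 -0.122
outer loop
vertex -3.404 2.195 -2.394
vertex -2.621 1.158 -3.937
vertex -3.083 1.55 -2.168
endloop
endfacet
facet normal -0.247 0.209 0.946
outer loop
vertex -3.404 2.195 -2.394
vertex -3.083 1.55 -2.168
vertex -2.561 2.246 -2.185
endloop
endfacet
facet normal 0.248 -0.210 -0.946
outer loop
vertex -2.621 1.158 -3.937
vertex -2.099 1.854 -3.955
vertex -1.907 1.038 -3.723
endloop
endfacet
facet normal -0.210 -0.965 0.159
outer loop
vertex -2.621 1.158 -3.937
vertex -1.907 1.038 -3.723
vertex -3.083 1.55 -2.168
endloop
endfacet
facet normal -0.210 -0.965 0.159
outer loop
vertex -3.083 1.55 -2.168
vertex -1.907 1.038 -3.723
vertex -2.369 1.43 -1.954
endloop
endfacet
facet normal -0.248 0.209 0.946
outer loop
vertex -3.083 1.55 -2.168
vertex -2.369 1.43 -1.954
vertex -2.561 2.246 -2.185
endloop
endfacet
facet normal 0.247 -0.211 -0.946
outer loop
vertex -1.907 1.038 -3.723
vertex -2.099 1.854 -3.955
vertex -1.337 1.532 -3.684
endloop
endfacet
facet normal 0.608 -0.727 0.320
outer loop
vertex -1.907 1.038 -3.723
vertex -1.337 1.532 -3.684
vertex -2.369 1.43 -1.954
endloop
endfacet
facet normal 0.608 -0.727 0.320
outer loop
vertex -2.369 1.43 -1.954
vertex -1.337 1.532 -3.684
vertex -1.799 1.924 -1.915
endloop
endfacet
facet normal -0.247 0.210 0.946
outer loop
vertex -2.369 1.43 -1.954
vertex -1.799 1.924 -1.915
vertex -2.561 2.246 -2.185
endloop
endfacet
facet normal 0.658 -0.194 -0.728
outer loop
vertex 0.611 1.894 3.168
vertex 0.312 1.473 3.01
vertex 0.223 1.962 2.799
endloop
endfacet
facet normal -0.051 0.971 0.232
outer loop
vertex 0.611 1.894 3.168
vertex 0.223 1.962 2.799
vertex -0.412 1.687 3.81
endloop
endfacet
facet normal 0.658 -0.194 -0.728
outer loop
vertex 0.223 1.962 2.799
vertex 0.312 1.473 3.01
vertex -0.076 1.541 2.641
endloop
endfacet
facet normal -0.727 0.624 -0.287
outer loop
vertex 0.223 1.962 2.799
vertex -0.076 1.541 2.641
vertex -0.412 1.687 3.81
endloop
endfacet
facet normal 0.658 -0.194 -0.728
outer loop
vertex -0.076 1.541 2.641
vertex 0.312 1.473 3.01
vertex 0.013 1.052 2.852
endloop
endfacet
facet normal -0.934 -0.271 -0.234
outer loop
vertex -0.076 1.541 2.641
vertex 0.013 1.052 2.852
vertex -0.412 1.687 3.81
endloop
endfacet
facet normal 0.659 -0.195 -0.727
outer loop
vertex 0.013 1.052 2.852
vertex 0.312 1.473 3.01
vertex 0.401 0.984 3.222
endloop
endfacet
facet normal -0.465 -0.819 0.337
outer loop
vertex 0.013 1.052 2.852
vertex 0.401 0.984 3.222
vertex -0.412 1.687 3.81
endloop
endfacet
facet normal 0.659 -0.195 -0.727
outer loop
vertex 0.401 0.984 3.222
vertex 0.312 1.473 3.01
vertex 0.7 1.405 3.38
endloop
endfacet
facet normal 0.211 -0.472 0.856
outer loop
vertex 0.401 0.984 3.222
vertex 0.7 1.405 3.38
vertex -0.412 1.687 3.81
endloop
endfacet
facet normal 0.659 -0.195 -0.727
outer loop
vertex 0.7 1.405 3.38
vertex 0.312 1.473 3.01
vertex 0.611 1.894 3.168
endloop
endfacet
facet normal 0.418 0.424 0.803
outer loop
vertex 0.7 1.405 3.38
vertex 0.611 1.894 3.168
vertex -0.412 1.687 3.81
endloop
endfacet

endsolid


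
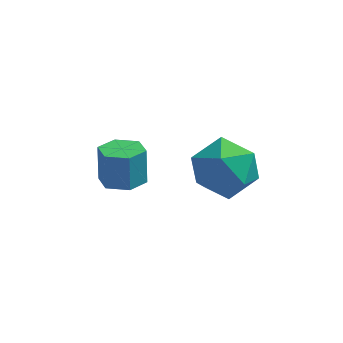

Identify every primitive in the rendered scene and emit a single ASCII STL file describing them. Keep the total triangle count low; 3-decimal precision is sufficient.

solid 
facet normal 0.059 -0.277 -0.959
outer loop
vertex -0.218 1.092 -3.432
vertex -0.632 0.474 -3.279
vertex -0.975 1.12 -3.487
endloop
endfacet
facet normal 0.055 0.960 -0.274
outer loop
vertex -0.218 1.092 -3.432
vertex -0.975 1.12 -3.487
vertex -0.293 1.444 -2.214
endloop
endfacet
facet normal 0.055 0.960 -0.274
outer loop
vertex -0.293 1.444 -2.214
vertex -0.975 1.12 -3.487
vertex -1.05 1.472 -2.269
endloop
endfacet
facet normal -0.059 0.277 0.959
outer loop
vertex -0.293 1.444 -2.214
vertex -1.05 1.472 -2.269
vertex -0.708 0.826 -2.061
endloop
endfacet
facet normal 0.060 -0.277 -0.959
outer loop
vertex -0.975 1.12 -3.487
vertex -0.632 0.474 -3.279
vertex -1.39 0.501 -3.334
endloop
endfacet
facet normal -0.836 0.511 -0.199
outer loop
vertex -0.975 1.12 -3.487
vertex -1.39 0.501 -3.334
vertex -1.05 1.472 -2.269
endloop
endfacet
facet normal -0.836 0.512 -0.200
outer loop
vertex -1.05 1.472 -2.269
vertex -1.39 0.501 -3.334
vertex -1.465 0.854 -2.116
endloop
endfacet
facet normal -0.059 0.277 0.959
outer loop
vertex -1.05 1.472 -2.269
vertex -1.465 0.854 -2.116
vertex -0.708 0.826 -2.061
endloop
endfacet
facet normal 0.060 -0.277 -0.959
outer loop
vertex -1.39 0.501 -3.334
vertex -0.632 0.474 -3.279
vertex -1.047 -0.144 -3.126
endloop
endfacet
facet normal -0.890 -0.449 0.075
outer loop
vertex -1.39 0.501 -3.334
vertex -1.047 -0.144 -3.126
vertex -1.465 0.854 -2.116
endloop
endfacet
facet normal -0.891 -0.449 0.075
outer loop
vertex -1.465 0.854 -2.116
vertex -1.047 -0.144 -3.126
vertex -1.122 0.208 -1.908
endloop
endfacet
facet normal -0.059 0.277 0.959
outer loop
vertex -1.465 0.854 -2.116
vertex -1.122 0.208 -1.908
vertex -0.708 0.826 -2.061
endloop
endfacet
facet normal 0.059 -0.277 -0.959
outer loop
vertex -1.047 -0.144 -3.126
vertex -0.632 0.474 -3.279
vertex -0.29 -0.172 -3.071
endloop
endfacet
facet normal -0.055 -0.960 0.274
outer loop
vertex -1.047 -0.144 -3.126
vertex -0.29 -0.172 -3.071
vertex -1.122 0.208 -1.908
endloop
endfacet
facet normal -0.055 -0.960 0.274
outer loop
vertex -1.122 0.208 -1.908
vertex -0.29 -0.172 -3.071
vertex -0.365 0.18 -1.853
endloop
endfacet
facet normal -0.059 0.277 0.959
outer loop
vertex -1.122 0.208 -1.908
vertex -0.365 0.18 -1.853
vertex -0.708 0.826 -2.061
endloop
endfacet
facet normal 0.059 -0.277 -0.959
outer loop
vertex -0.29 -0.172 -3.071
vertex -0.632 0.474 -3.279
vertex 0.125 0.446 -3.224
endloop
endfacet
facet normal 0.836 -0.512 0.199
outer loop
vertex -0.29 -0.172 -3.071
vertex 0.125 0.446 -3.224
vertex -0.365 0.18 -1.853
endloop
endfacet
facet normal 0.836 -0.511 0.200
outer loop
vertex -0.365 0.18 -1.853
vertex 0.125 0.446 -3.224
vertex 0.05 0.799 -2.006
endloop
endfacet
facet normal -0.060 0.277 0.959
outer loop
vertex -0.365 0.18 -1.853
vertex 0.05 0.799 -2.006
vertex -0.708 0.826 -2.061
endloop
endfacet
facet normal 0.059 -0.277 -0.959
outer loop
vertex 0.125 0.446 -3.224
vertex -0.632 0.474 -3.279
vertex -0.218 1.092 -3.432
endloop
endfacet
facet normal 0.891 0.449 -0.075
outer loop
vertex 0.125 0.446 -3.224
vertex -0.218 1.092 -3.432
vertex 0.05 0.799 -2.006
endloop
endfacet
facet normal 0.890 0.449 -0.075
outer loop
vertex 0.05 0.799 -2.006
vertex -0.218 1.092 -3.432
vertex -0.293 1.444 -2.214
endloop
endfacet
facet normal -0.060 0.277 0.959
outer loop
vertex 0.05 0.799 -2.006
vertex -0.293 1.444 -2.214
vertex -0.708 0.826 -2.061
endloop
endfacet
facet normal 0.411 0.675 0.613
outer loop
vertex 2.995 1.041 -1.711
vertex 2.331 0.659 -0.845
vertex 3.373 0.189 -1.027
endloop
endfacet
facet normal 0.874 0.474 0.107
outer loop
vertex 2.995 1.041 -1.711
vertex 3.373 0.189 -1.027
vertex 3.544 0.132 -2.169
endloop
endfacet
facet normal 0.583 0.618 -0.527
outer loop
vertex 2.995 1.041 -1.711
vertex 3.544 0.132 -2.169
vertex 2.609 0.567 -2.693
endloop
endfacet
facet normal -0.059 0.908 -0.415
outer loop
vertex 2.995 1.041 -1.711
vertex 2.609 0.567 -2.693
vertex 1.86 0.892 -1.875
endloop
endfacet
facet normal -0.166 0.943 0.289
outer loop
vertex 2.995 1.041 -1.711
vertex 1.86 0.892 -1.875
vertex 2.331 0.659 -0.845
endloop
endfacet
facet normal 0.960 -0.233 0.155
outer loop
vertex 3.544 0.132 -2.169
vertex 3.373 0.189 -1.027
vertex 3.22 -0.812 -1.585
endloop
endfacet
facet normal 0.211 0.092 0.973
outer loop
vertex 3.373 0.189 -1.027
vertex 2.331 0.659 -0.845
vertex 2.471 -0.487 -0.767
endloop
endfacet
facet normal -0.722 0.526 0.449
outer loop
vertex 2.331 0.659 -0.845
vertex 1.86 0.892 -1.875
vertex 1.536 -0.052 -1.291
endloop
endfacet
facet normal -0.551 0.469 -0.691
outer loop
vertex 1.86 0.892 -1.875
vertex 2.609 0.567 -2.693
vertex 1.707 -0.109 -2.433
endloop
endfacet
facet normal 0.489 0.000 -0.872
outer loop
vertex 2.609 0.567 -2.693
vertex 3.544 0.132 -2.169
vertex 2.749 -0.579 -2.615
endloop
endfacet
facet normal 0.059 -0.908 0.415
outer loop
vertex 2.085 -0.961 -1.749
vertex 3.22 -0.812 -1.585
vertex 2.471 -0.487 -0.767
endloop
endfacet
facet normal -0.583 -0.618 0.527
outer loop
vertex 2.085 -0.961 -1.749
vertex 2.471 -0.487 -0.767
vertex 1.536 -0.052 -1.291
endloop
endfacet
facet normal -0.874 -0.474 -0.107
outer loop
vertex 2.085 -0.961 -1.749
vertex 1.536 -0.052 -1.291
vertex 1.707 -0.109 -2.433
endloop
endfacet
facet normal -0.411 -0.675 -0.613
outer loop
vertex 2.085 -0.961 -1.749
vertex 1.707 -0.109 -2.433
vertex 2.749 -0.579 -2.615
endloop
endfacet
facet normal 0.166 -0.943 -0.289
outer loop
vertex 2.085 -0.961 -1.749
vertex 2.749 -0.579 -2.615
vertex 3.22 -0.812 -1.585
endloop
endfacet
facet normal 0.551 -0.469 0.691
outer loop
vertex 2.471 -0.487 -0.767
vertex 3.22 -0.812 -1.585
vertex 3.373 0.189 -1.027
endloop
endfacet
facet normal -0.489 -0.000 0.872
outer loop
vertex 1.536 -0.052 -1.291
vertex 2.471 -0.487 -0.767
vertex 2.331 0.659 -0.845
endloop
endfacet
facet normal -0.960 0.233 -0.155
outer loop
vertex 1.707 -0.109 -2.433
vertex 1.536 -0.052 -1.291
vertex 1.86 0.892 -1.875
endloop
endfacet
facet normal -0.211 -0.092 -0.973
outer loop
vertex 2.749 -0.579 -2.615
vertex 1.707 -0.109 -2.433
vertex 2.609 0.567 -2.693
endloop
endfacet
facet normal 0.722 -0.526 -0.449
outer loop
vertex 3.22 -0.812 -1.585
vertex 2.749 -0.579 -2.615
vertex 3.544 0.132 -2.169
endloop
endfacet

endsolid


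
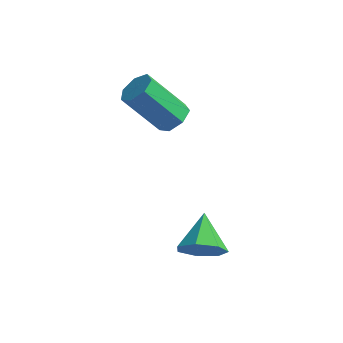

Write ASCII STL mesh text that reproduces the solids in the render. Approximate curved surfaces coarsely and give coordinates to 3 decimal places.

solid 
facet normal 0.347 -0.826 -0.445
outer loop
vertex 4.119 -1.463 -2.147
vertex 3.481 -1.399 -2.764
vertex 4.299 -1.049 -2.775
endloop
endfacet
facet normal 0.637 0.547 0.543
outer loop
vertex 4.119 -1.463 -2.147
vertex 4.299 -1.049 -2.775
vertex 2.959 -0.161 -2.096
endloop
endfacet
facet normal 0.347 -0.825 -0.445
outer loop
vertex 4.299 -1.049 -2.775
vertex 3.481 -1.399 -2.764
vertex 3.862 -0.899 -3.394
endloop
endfacet
facet normal 0.496 0.857 -0.142
outer loop
vertex 4.299 -1.049 -2.775
vertex 3.862 -0.899 -3.394
vertex 2.959 -0.161 -2.096
endloop
endfacet
facet normal 0.347 -0.825 -0.445
outer loop
vertex 3.862 -0.899 -3.394
vertex 3.481 -1.399 -2.764
vertex 3.138 -1.126 -3.538
endloop
endfacet
facet normal -0.143 0.814 -0.563
outer loop
vertex 3.862 -0.899 -3.394
vertex 3.138 -1.126 -3.538
vertex 2.959 -0.161 -2.096
endloop
endfacet
facet normal 0.347 -0.826 -0.445
outer loop
vertex 3.138 -1.126 -3.538
vertex 3.481 -1.399 -2.764
vertex 2.672 -1.558 -3.1
endloop
endfacet
facet normal -0.796 0.452 -0.401
outer loop
vertex 3.138 -1.126 -3.538
vertex 2.672 -1.558 -3.1
vertex 2.959 -0.161 -2.096
endloop
endfacet
facet normal 0.347 -0.825 -0.445
outer loop
vertex 2.672 -1.558 -3.1
vertex 3.481 -1.399 -2.764
vertex 2.815 -1.871 -2.408
endloop
endfacet
facet normal -0.975 0.042 0.220
outer loop
vertex 2.672 -1.558 -3.1
vertex 2.815 -1.871 -2.408
vertex 2.959 -0.161 -2.096
endloop
endfacet
facet normal 0.348 -0.826 -0.444
outer loop
vertex 2.815 -1.871 -2.408
vertex 3.481 -1.399 -2.764
vertex 3.459 -1.828 -1.984
endloop
endfacet
facet normal -0.542 -0.106 0.834
outer loop
vertex 2.815 -1.871 -2.408
vertex 3.459 -1.828 -1.984
vertex 2.959 -0.161 -2.096
endloop
endfacet
facet normal 0.347 -0.826 -0.444
outer loop
vertex 3.459 -1.828 -1.984
vertex 3.481 -1.399 -2.764
vertex 4.119 -1.463 -2.147
endloop
endfacet
facet normal 0.176 0.118 0.977
outer loop
vertex 3.459 -1.828 -1.984
vertex 4.119 -1.463 -2.147
vertex 2.959 -0.161 -2.096
endloop
endfacet
facet normal 0.612 0.216 -0.761
outer loop
vertex 1.142 2.363 0.565
vertex 0.658 2.138 0.112
vertex 0.749 2.783 0.368
endloop
endfacet
facet normal 0.456 0.690 0.562
outer loop
vertex 1.142 2.363 0.565
vertex 0.749 2.783 0.368
vertex -0.095 1.928 2.101
endloop
endfacet
facet normal 0.456 0.690 0.562
outer loop
vertex -0.095 1.928 2.101
vertex 0.749 2.783 0.368
vertex -0.488 2.348 1.904
endloop
endfacet
facet normal -0.612 -0.216 0.761
outer loop
vertex -0.095 1.928 2.101
vertex -0.488 2.348 1.904
vertex -0.578 1.702 1.648
endloop
endfacet
facet normal 0.612 0.216 -0.761
outer loop
vertex 0.749 2.783 0.368
vertex 0.658 2.138 0.112
vertex 0.288 2.716 -0.022
endloop
endfacet
facet normal -0.222 0.970 0.096
outer loop
vertex 0.749 2.783 0.368
vertex 0.288 2.716 -0.022
vertex -0.488 2.348 1.904
endloop
endfacet
facet normal -0.222 0.970 0.096
outer loop
vertex -0.488 2.348 1.904
vertex 0.288 2.716 -0.022
vertex -0.949 2.281 1.514
endloop
endfacet
facet normal -0.612 -0.216 0.761
outer loop
vertex -0.488 2.348 1.904
vertex -0.949 2.281 1.514
vertex -0.578 1.702 1.648
endloop
endfacet
facet normal 0.612 0.216 -0.760
outer loop
vertex 0.288 2.716 -0.022
vertex 0.658 2.138 0.112
vertex 0.106 2.214 -0.311
endloop
endfacet
facet normal -0.731 0.520 -0.442
outer loop
vertex 0.288 2.716 -0.022
vertex 0.106 2.214 -0.311
vertex -0.949 2.281 1.514
endloop
endfacet
facet normal -0.731 0.520 -0.442
outer loop
vertex -0.949 2.281 1.514
vertex 0.106 2.214 -0.311
vertex -1.131 1.779 1.225
endloop
endfacet
facet normal -0.612 -0.216 0.761
outer loop
vertex -0.949 2.281 1.514
vertex -1.131 1.779 1.225
vertex -0.578 1.702 1.648
endloop
endfacet
facet normal 0.612 0.217 -0.760
outer loop
vertex 0.106 2.214 -0.311
vertex 0.658 2.138 0.112
vertex 0.34 1.654 -0.282
endloop
endfacet
facet normal -0.691 -0.322 -0.647
outer loop
vertex 0.106 2.214 -0.311
vertex 0.34 1.654 -0.282
vertex -1.131 1.779 1.225
endloop
endfacet
facet normal -0.690 -0.323 -0.647
outer loop
vertex -1.131 1.779 1.225
vertex 0.34 1.654 -0.282
vertex -0.897 1.219 1.255
endloop
endfacet
facet normal -0.612 -0.215 0.761
outer loop
vertex -1.131 1.779 1.225
vertex -0.897 1.219 1.255
vertex -0.578 1.702 1.648
endloop
endfacet
facet normal 0.612 0.217 -0.760
outer loop
vertex 0.34 1.654 -0.282
vertex 0.658 2.138 0.112
vertex 0.814 1.458 0.044
endloop
endfacet
facet normal -0.130 -0.922 -0.365
outer loop
vertex 0.34 1.654 -0.282
vertex 0.814 1.458 0.044
vertex -0.897 1.219 1.255
endloop
endfacet
facet normal -0.130 -0.922 -0.365
outer loop
vertex -0.897 1.219 1.255
vertex 0.814 1.458 0.044
vertex -0.423 1.023 1.581
endloop
endfacet
facet normal -0.612 -0.215 0.761
outer loop
vertex -0.897 1.219 1.255
vertex -0.423 1.023 1.581
vertex -0.578 1.702 1.648
endloop
endfacet
facet normal 0.613 0.217 -0.760
outer loop
vertex 0.814 1.458 0.044
vertex 0.658 2.138 0.112
vertex 1.17 1.774 0.421
endloop
endfacet
facet normal 0.530 -0.826 0.192
outer loop
vertex 0.814 1.458 0.044
vertex 1.17 1.774 0.421
vertex -0.423 1.023 1.581
endloop
endfacet
facet normal 0.529 -0.826 0.192
outer loop
vertex -0.423 1.023 1.581
vertex 1.17 1.774 0.421
vertex -0.066 1.339 1.957
endloop
endfacet
facet normal -0.612 -0.215 0.761
outer loop
vertex -0.423 1.023 1.581
vertex -0.066 1.339 1.957
vertex -0.578 1.702 1.648
endloop
endfacet
facet normal 0.612 0.215 -0.761
outer loop
vertex 1.17 1.774 0.421
vertex 0.658 2.138 0.112
vertex 1.142 2.363 0.565
endloop
endfacet
facet normal 0.789 -0.110 0.604
outer loop
vertex 1.17 1.774 0.421
vertex 1.142 2.363 0.565
vertex -0.066 1.339 1.957
endloop
endfacet
facet normal 0.789 -0.109 0.605
outer loop
vertex -0.066 1.339 1.957
vertex 1.142 2.363 0.565
vertex -0.095 1.928 2.101
endloop
endfacet
facet normal -0.612 -0.216 0.761
outer loop
vertex -0.066 1.339 1.957
vertex -0.095 1.928 2.101
vertex -0.578 1.702 1.648
endloop
endfacet

endsolid


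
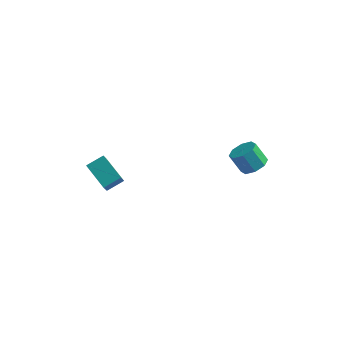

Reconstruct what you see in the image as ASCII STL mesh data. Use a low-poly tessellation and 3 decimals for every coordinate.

solid 
facet normal -0.737 0.507 0.447
outer loop
vertex -4.615 -2.832 2.458
vertex -3.929 -2.197 2.868
vertex -4.702 -2.135 1.523
endloop
endfacet
facet normal -0.673 -0.622 -0.401
outer loop
vertex -3.531 -2.943 0.812
vertex -4.615 -2.832 2.458
vertex -4.702 -2.135 1.523
endloop
endfacet
facet normal -0.737 0.508 0.447
outer loop
vertex -4.702 -2.135 1.523
vertex -3.929 -2.197 2.868
vertex -4.016 -1.5 1.932
endloop
endfacet
facet normal -0.075 0.596 -0.800
outer loop
vertex -4.016 -1.5 1.932
vertex -3.531 -2.943 0.812
vertex -4.702 -2.135 1.523
endloop
endfacet
facet normal 0.074 -0.596 0.799
outer loop
vertex -4.615 -2.832 2.458
vertex -2.758 -3.005 2.157
vertex -3.929 -2.197 2.868
endloop
endfacet
facet normal -0.672 -0.622 -0.401
outer loop
vertex -3.444 -3.64 1.748
vertex -4.615 -2.832 2.458
vertex -3.531 -2.943 0.812
endloop
endfacet
facet normal 0.074 -0.595 0.800
outer loop
vertex -3.444 -3.64 1.748
vertex -2.758 -3.005 2.157
vertex -4.615 -2.832 2.458
endloop
endfacet
facet normal 0.673 0.622 0.401
outer loop
vertex -3.929 -2.197 2.868
vertex -2.758 -3.005 2.157
vertex -4.016 -1.5 1.932
endloop
endfacet
facet normal -0.074 0.596 -0.800
outer loop
vertex -2.845 -2.308 1.222
vertex -3.531 -2.943 0.812
vertex -4.016 -1.5 1.932
endloop
endfacet
facet normal 0.672 0.622 0.401
outer loop
vertex -4.016 -1.5 1.932
vertex -2.758 -3.005 2.157
vertex -2.845 -2.308 1.222
endloop
endfacet
facet normal 0.737 -0.508 -0.447
outer loop
vertex -2.845 -2.308 1.222
vertex -3.444 -3.64 1.748
vertex -3.531 -2.943 0.812
endloop
endfacet
facet normal 0.736 -0.508 -0.447
outer loop
vertex -2.758 -3.005 2.157
vertex -3.444 -3.64 1.748
vertex -2.845 -2.308 1.222
endloop
endfacet
facet normal 0.551 -0.079 -0.831
outer loop
vertex 3.639 0.46 1.733
vertex 3.046 0.742 1.313
vertex 3.655 1.055 1.687
endloop
endfacet
facet normal 0.834 0.020 0.551
outer loop
vertex 3.639 0.46 1.733
vertex 3.655 1.055 1.687
vertex 2.967 0.556 2.747
endloop
endfacet
facet normal 0.834 0.020 0.551
outer loop
vertex 2.967 0.556 2.747
vertex 3.655 1.055 1.687
vertex 2.983 1.151 2.701
endloop
endfacet
facet normal -0.551 0.079 0.831
outer loop
vertex 2.967 0.556 2.747
vertex 2.983 1.151 2.701
vertex 2.374 0.838 2.327
endloop
endfacet
facet normal 0.551 -0.079 -0.831
outer loop
vertex 3.655 1.055 1.687
vertex 3.046 0.742 1.313
vertex 3.314 1.466 1.422
endloop
endfacet
facet normal 0.608 0.720 0.335
outer loop
vertex 3.655 1.055 1.687
vertex 3.314 1.466 1.422
vertex 2.983 1.151 2.701
endloop
endfacet
facet normal 0.608 0.720 0.335
outer loop
vertex 2.983 1.151 2.701
vertex 3.314 1.466 1.422
vertex 2.642 1.563 2.435
endloop
endfacet
facet normal -0.551 0.080 0.831
outer loop
vertex 2.983 1.151 2.701
vertex 2.642 1.563 2.435
vertex 2.374 0.838 2.327
endloop
endfacet
facet normal 0.551 -0.079 -0.831
outer loop
vertex 3.314 1.466 1.422
vertex 3.046 0.742 1.313
vertex 2.816 1.454 1.093
endloop
endfacet
facet normal 0.027 0.997 -0.077
outer loop
vertex 3.314 1.466 1.422
vertex 2.816 1.454 1.093
vertex 2.642 1.563 2.435
endloop
endfacet
facet normal 0.025 0.997 -0.078
outer loop
vertex 2.642 1.563 2.435
vertex 2.816 1.454 1.093
vertex 2.144 1.55 2.106
endloop
endfacet
facet normal -0.551 0.080 0.831
outer loop
vertex 2.642 1.563 2.435
vertex 2.144 1.55 2.106
vertex 2.374 0.838 2.327
endloop
endfacet
facet normal 0.551 -0.079 -0.831
outer loop
vertex 2.816 1.454 1.093
vertex 3.046 0.742 1.313
vertex 2.453 1.024 0.893
endloop
endfacet
facet normal -0.572 0.689 -0.445
outer loop
vertex 2.816 1.454 1.093
vertex 2.453 1.024 0.893
vertex 2.144 1.55 2.106
endloop
endfacet
facet normal -0.572 0.689 -0.445
outer loop
vertex 2.144 1.55 2.106
vertex 2.453 1.024 0.893
vertex 1.781 1.12 1.907
endloop
endfacet
facet normal -0.550 0.080 0.831
outer loop
vertex 2.144 1.55 2.106
vertex 1.781 1.12 1.907
vertex 2.374 0.838 2.327
endloop
endfacet
facet normal 0.551 -0.079 -0.831
outer loop
vertex 2.453 1.024 0.893
vertex 3.046 0.742 1.313
vertex 2.437 0.429 0.939
endloop
endfacet
facet normal -0.834 -0.020 -0.551
outer loop
vertex 2.453 1.024 0.893
vertex 2.437 0.429 0.939
vertex 1.781 1.12 1.907
endloop
endfacet
facet normal -0.834 -0.020 -0.551
outer loop
vertex 1.781 1.12 1.907
vertex 2.437 0.429 0.939
vertex 1.765 0.525 1.953
endloop
endfacet
facet normal -0.551 0.079 0.831
outer loop
vertex 1.781 1.12 1.907
vertex 1.765 0.525 1.953
vertex 2.374 0.838 2.327
endloop
endfacet
facet normal 0.551 -0.080 -0.831
outer loop
vertex 2.437 0.429 0.939
vertex 3.046 0.742 1.313
vertex 2.778 0.017 1.205
endloop
endfacet
facet normal -0.608 -0.720 -0.335
outer loop
vertex 2.437 0.429 0.939
vertex 2.778 0.017 1.205
vertex 1.765 0.525 1.953
endloop
endfacet
facet normal -0.608 -0.720 -0.334
outer loop
vertex 1.765 0.525 1.953
vertex 2.778 0.017 1.205
vertex 2.106 0.114 2.218
endloop
endfacet
facet normal -0.551 0.079 0.831
outer loop
vertex 1.765 0.525 1.953
vertex 2.106 0.114 2.218
vertex 2.374 0.838 2.327
endloop
endfacet
facet normal 0.551 -0.080 -0.831
outer loop
vertex 2.778 0.017 1.205
vertex 3.046 0.742 1.313
vertex 3.276 0.03 1.534
endloop
endfacet
facet normal -0.026 -0.997 0.078
outer loop
vertex 2.778 0.017 1.205
vertex 3.276 0.03 1.534
vertex 2.106 0.114 2.218
endloop
endfacet
facet normal -0.027 -0.997 0.077
outer loop
vertex 2.106 0.114 2.218
vertex 3.276 0.03 1.534
vertex 2.604 0.126 2.547
endloop
endfacet
facet normal -0.551 0.079 0.831
outer loop
vertex 2.106 0.114 2.218
vertex 2.604 0.126 2.547
vertex 2.374 0.838 2.327
endloop
endfacet
facet normal 0.550 -0.080 -0.831
outer loop
vertex 3.276 0.03 1.534
vertex 3.046 0.742 1.313
vertex 3.639 0.46 1.733
endloop
endfacet
facet normal 0.572 -0.689 0.445
outer loop
vertex 3.276 0.03 1.534
vertex 3.639 0.46 1.733
vertex 2.604 0.126 2.547
endloop
endfacet
facet normal 0.572 -0.690 0.444
outer loop
vertex 2.604 0.126 2.547
vertex 3.639 0.46 1.733
vertex 2.967 0.556 2.747
endloop
endfacet
facet normal -0.551 0.079 0.831
outer loop
vertex 2.604 0.126 2.547
vertex 2.967 0.556 2.747
vertex 2.374 0.838 2.327
endloop
endfacet

endsolid


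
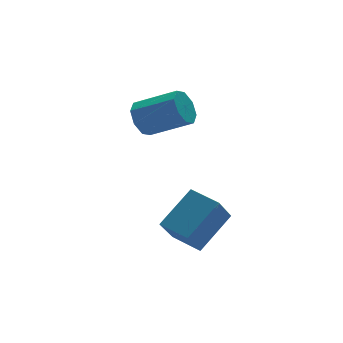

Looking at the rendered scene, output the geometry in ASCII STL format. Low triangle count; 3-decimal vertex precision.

solid 
facet normal -0.647 0.607 -0.460
outer loop
vertex 2.331 1.329 -0.272
vertex 1.797 1.225 0.342
vertex 2.404 1.753 0.185
endloop
endfacet
facet normal 0.753 0.418 -0.508
outer loop
vertex 2.331 1.329 -0.272
vertex 2.404 1.753 0.185
vertex 3.536 0.2 0.584
endloop
endfacet
facet normal 0.753 0.418 -0.508
outer loop
vertex 3.536 0.2 0.584
vertex 2.404 1.753 0.185
vertex 3.609 0.624 1.041
endloop
endfacet
facet normal 0.649 -0.607 0.459
outer loop
vertex 3.536 0.2 0.584
vertex 3.609 0.624 1.041
vertex 3.003 0.095 1.198
endloop
endfacet
facet normal -0.648 0.608 -0.460
outer loop
vertex 2.404 1.753 0.185
vertex 1.797 1.225 0.342
vertex 2.122 1.868 0.734
endloop
endfacet
facet normal 0.615 0.773 0.154
outer loop
vertex 2.404 1.753 0.185
vertex 2.122 1.868 0.734
vertex 3.609 0.624 1.041
endloop
endfacet
facet normal 0.615 0.773 0.154
outer loop
vertex 3.609 0.624 1.041
vertex 2.122 1.868 0.734
vertex 3.327 0.739 1.589
endloop
endfacet
facet normal 0.648 -0.606 0.461
outer loop
vertex 3.609 0.624 1.041
vertex 3.327 0.739 1.589
vertex 3.003 0.095 1.198
endloop
endfacet
facet normal -0.648 0.608 -0.460
outer loop
vertex 2.122 1.868 0.734
vertex 1.797 1.225 0.342
vertex 1.65 1.606 1.053
endloop
endfacet
facet normal 0.117 0.676 0.728
outer loop
vertex 2.122 1.868 0.734
vertex 1.65 1.606 1.053
vertex 3.327 0.739 1.589
endloop
endfacet
facet normal 0.117 0.676 0.728
outer loop
vertex 3.327 0.739 1.589
vertex 1.65 1.606 1.053
vertex 2.855 0.476 1.909
endloop
endfacet
facet normal 0.649 -0.606 0.460
outer loop
vertex 3.327 0.739 1.589
vertex 2.855 0.476 1.909
vertex 3.003 0.095 1.198
endloop
endfacet
facet normal -0.649 0.607 -0.459
outer loop
vertex 1.65 1.606 1.053
vertex 1.797 1.225 0.342
vertex 1.264 1.12 0.956
endloop
endfacet
facet normal -0.450 0.183 0.874
outer loop
vertex 1.65 1.606 1.053
vertex 1.264 1.12 0.956
vertex 2.855 0.476 1.909
endloop
endfacet
facet normal -0.450 0.183 0.874
outer loop
vertex 2.855 0.476 1.909
vertex 1.264 1.12 0.956
vertex 2.469 -0.009 1.812
endloop
endfacet
facet normal 0.647 -0.607 0.460
outer loop
vertex 2.855 0.476 1.909
vertex 2.469 -0.009 1.812
vertex 3.003 0.095 1.198
endloop
endfacet
facet normal -0.649 0.607 -0.459
outer loop
vertex 1.264 1.12 0.956
vertex 1.797 1.225 0.342
vertex 1.191 0.696 0.499
endloop
endfacet
facet normal -0.753 -0.418 0.508
outer loop
vertex 1.264 1.12 0.956
vertex 1.191 0.696 0.499
vertex 2.469 -0.009 1.812
endloop
endfacet
facet normal -0.753 -0.418 0.508
outer loop
vertex 2.469 -0.009 1.812
vertex 1.191 0.696 0.499
vertex 2.396 -0.433 1.355
endloop
endfacet
facet normal 0.647 -0.607 0.460
outer loop
vertex 2.469 -0.009 1.812
vertex 2.396 -0.433 1.355
vertex 3.003 0.095 1.198
endloop
endfacet
facet normal -0.648 0.606 -0.461
outer loop
vertex 1.191 0.696 0.499
vertex 1.797 1.225 0.342
vertex 1.473 0.581 -0.049
endloop
endfacet
facet normal -0.615 -0.773 -0.154
outer loop
vertex 1.191 0.696 0.499
vertex 1.473 0.581 -0.049
vertex 2.396 -0.433 1.355
endloop
endfacet
facet normal -0.615 -0.773 -0.154
outer loop
vertex 2.396 -0.433 1.355
vertex 1.473 0.581 -0.049
vertex 2.678 -0.548 0.806
endloop
endfacet
facet normal 0.648 -0.608 0.460
outer loop
vertex 2.396 -0.433 1.355
vertex 2.678 -0.548 0.806
vertex 3.003 0.095 1.198
endloop
endfacet
facet normal -0.649 0.606 -0.460
outer loop
vertex 1.473 0.581 -0.049
vertex 1.797 1.225 0.342
vertex 1.945 0.844 -0.369
endloop
endfacet
facet normal -0.117 -0.676 -0.728
outer loop
vertex 1.473 0.581 -0.049
vertex 1.945 0.844 -0.369
vertex 2.678 -0.548 0.806
endloop
endfacet
facet normal -0.117 -0.676 -0.728
outer loop
vertex 2.678 -0.548 0.806
vertex 1.945 0.844 -0.369
vertex 3.15 -0.286 0.487
endloop
endfacet
facet normal 0.648 -0.608 0.460
outer loop
vertex 2.678 -0.548 0.806
vertex 3.15 -0.286 0.487
vertex 3.003 0.095 1.198
endloop
endfacet
facet normal -0.647 0.607 -0.460
outer loop
vertex 1.945 0.844 -0.369
vertex 1.797 1.225 0.342
vertex 2.331 1.329 -0.272
endloop
endfacet
facet normal 0.450 -0.183 -0.874
outer loop
vertex 1.945 0.844 -0.369
vertex 2.331 1.329 -0.272
vertex 3.15 -0.286 0.487
endloop
endfacet
facet normal 0.450 -0.183 -0.874
outer loop
vertex 3.15 -0.286 0.487
vertex 2.331 1.329 -0.272
vertex 3.536 0.2 0.584
endloop
endfacet
facet normal 0.649 -0.607 0.459
outer loop
vertex 3.15 -0.286 0.487
vertex 3.536 0.2 0.584
vertex 3.003 0.095 1.198
endloop
endfacet
facet normal -0.523 -0.340 0.782
outer loop
vertex 2.339 -3.54 -1.786
vertex 1.868 -2.345 -1.582
vertex 0.851 -3.928 -2.951
endloop
endfacet
facet normal 0.362 -0.919 -0.157
outer loop
vertex 1.672 -3.395 -4.178
vertex 2.339 -3.54 -1.786
vertex 0.851 -3.928 -2.951
endloop
endfacet
facet normal -0.523 -0.340 0.782
outer loop
vertex 0.851 -3.928 -2.951
vertex 1.868 -2.345 -1.582
vertex 0.379 -2.734 -2.747
endloop
endfacet
facet normal -0.771 -0.202 -0.604
outer loop
vertex 0.379 -2.734 -2.747
vertex 1.672 -3.395 -4.178
vertex 0.851 -3.928 -2.951
endloop
endfacet
facet normal 0.772 0.201 0.604
outer loop
vertex 2.339 -3.54 -1.786
vertex 2.689 -1.812 -2.809
vertex 1.868 -2.345 -1.582
endloop
endfacet
facet normal 0.363 -0.919 -0.157
outer loop
vertex 3.161 -3.006 -3.013
vertex 2.339 -3.54 -1.786
vertex 1.672 -3.395 -4.178
endloop
endfacet
facet normal 0.771 0.202 0.604
outer loop
vertex 3.161 -3.006 -3.013
vertex 2.689 -1.812 -2.809
vertex 2.339 -3.54 -1.786
endloop
endfacet
facet normal -0.363 0.919 0.157
outer loop
vertex 1.868 -2.345 -1.582
vertex 2.689 -1.812 -2.809
vertex 0.379 -2.734 -2.747
endloop
endfacet
facet normal -0.771 -0.201 -0.604
outer loop
vertex 1.201 -2.2 -3.974
vertex 1.672 -3.395 -4.178
vertex 0.379 -2.734 -2.747
endloop
endfacet
facet normal -0.362 0.919 0.157
outer loop
vertex 0.379 -2.734 -2.747
vertex 2.689 -1.812 -2.809
vertex 1.201 -2.2 -3.974
endloop
endfacet
facet normal 0.523 0.340 -0.782
outer loop
vertex 1.201 -2.2 -3.974
vertex 3.161 -3.006 -3.013
vertex 1.672 -3.395 -4.178
endloop
endfacet
facet normal 0.523 0.340 -0.781
outer loop
vertex 2.689 -1.812 -2.809
vertex 3.161 -3.006 -3.013
vertex 1.201 -2.2 -3.974
endloop
endfacet

endsolid


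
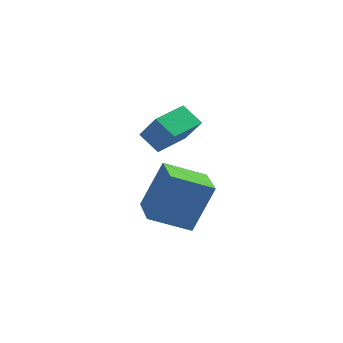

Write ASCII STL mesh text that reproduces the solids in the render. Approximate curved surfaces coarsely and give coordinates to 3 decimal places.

solid 
facet normal -0.591 0.806 -0.042
outer loop
vertex -1.86 0.991 -0.424
vertex -0.678 1.825 -1.035
vertex -2.427 0.481 -2.219
endloop
endfacet
facet normal -0.753 -0.531 0.389
outer loop
vertex -1.382 -0.945 -2.145
vertex -1.86 0.991 -0.424
vertex -2.427 0.481 -2.219
endloop
endfacet
facet normal -0.591 0.806 -0.042
outer loop
vertex -2.427 0.481 -2.219
vertex -0.678 1.825 -1.035
vertex -1.246 1.315 -2.83
endloop
endfacet
facet normal -0.291 -0.261 -0.920
outer loop
vertex -1.246 1.315 -2.83
vertex -1.382 -0.945 -2.145
vertex -2.427 0.481 -2.219
endloop
endfacet
facet normal 0.291 0.261 0.920
outer loop
vertex -1.86 0.991 -0.424
vertex 0.367 0.399 -0.961
vertex -0.678 1.825 -1.035
endloop
endfacet
facet normal -0.752 -0.532 0.389
outer loop
vertex -0.814 -0.435 -0.35
vertex -1.86 0.991 -0.424
vertex -1.382 -0.945 -2.145
endloop
endfacet
facet normal 0.291 0.261 0.920
outer loop
vertex -0.814 -0.435 -0.35
vertex 0.367 0.399 -0.961
vertex -1.86 0.991 -0.424
endloop
endfacet
facet normal 0.753 0.531 -0.389
outer loop
vertex -0.678 1.825 -1.035
vertex 0.367 0.399 -0.961
vertex -1.246 1.315 -2.83
endloop
endfacet
facet normal -0.291 -0.261 -0.920
outer loop
vertex -0.2 -0.111 -2.756
vertex -1.382 -0.945 -2.145
vertex -1.246 1.315 -2.83
endloop
endfacet
facet normal 0.752 0.532 -0.389
outer loop
vertex -1.246 1.315 -2.83
vertex 0.367 0.399 -0.961
vertex -0.2 -0.111 -2.756
endloop
endfacet
facet normal 0.590 -0.806 0.042
outer loop
vertex -0.2 -0.111 -2.756
vertex -0.814 -0.435 -0.35
vertex -1.382 -0.945 -2.145
endloop
endfacet
facet normal 0.591 -0.806 0.042
outer loop
vertex 0.367 0.399 -0.961
vertex -0.814 -0.435 -0.35
vertex -0.2 -0.111 -2.756
endloop
endfacet
facet normal -0.622 0.315 -0.717
outer loop
vertex -3.997 3.26 -0.222
vertex -3.65 4.596 0.064
vertex -3.246 3.209 -0.896
endloop
endfacet
facet normal -0.247 -0.948 -0.203
outer loop
vertex -2.37 2.764 0.116
vertex -3.997 3.26 -0.222
vertex -3.246 3.209 -0.896
endloop
endfacet
facet normal -0.621 0.316 -0.718
outer loop
vertex -3.246 3.209 -0.896
vertex -3.65 4.596 0.064
vertex -2.898 4.545 -0.609
endloop
endfacet
facet normal 0.744 -0.051 -0.666
outer loop
vertex -2.898 4.545 -0.609
vertex -2.37 2.764 0.116
vertex -3.246 3.209 -0.896
endloop
endfacet
facet normal -0.744 0.051 0.666
outer loop
vertex -3.997 3.26 -0.222
vertex -2.774 4.151 1.076
vertex -3.65 4.596 0.064
endloop
endfacet
facet normal -0.247 -0.947 -0.204
outer loop
vertex -3.122 2.815 0.789
vertex -3.997 3.26 -0.222
vertex -2.37 2.764 0.116
endloop
endfacet
facet normal -0.744 0.051 0.666
outer loop
vertex -3.122 2.815 0.789
vertex -2.774 4.151 1.076
vertex -3.997 3.26 -0.222
endloop
endfacet
facet normal 0.246 0.948 0.203
outer loop
vertex -3.65 4.596 0.064
vertex -2.774 4.151 1.076
vertex -2.898 4.545 -0.609
endloop
endfacet
facet normal 0.744 -0.051 -0.666
outer loop
vertex -2.023 4.1 0.402
vertex -2.37 2.764 0.116
vertex -2.898 4.545 -0.609
endloop
endfacet
facet normal 0.247 0.947 0.203
outer loop
vertex -2.898 4.545 -0.609
vertex -2.774 4.151 1.076
vertex -2.023 4.1 0.402
endloop
endfacet
facet normal 0.621 -0.315 0.718
outer loop
vertex -2.023 4.1 0.402
vertex -3.122 2.815 0.789
vertex -2.37 2.764 0.116
endloop
endfacet
facet normal 0.622 -0.316 0.717
outer loop
vertex -2.774 4.151 1.076
vertex -3.122 2.815 0.789
vertex -2.023 4.1 0.402
endloop
endfacet

endsolid


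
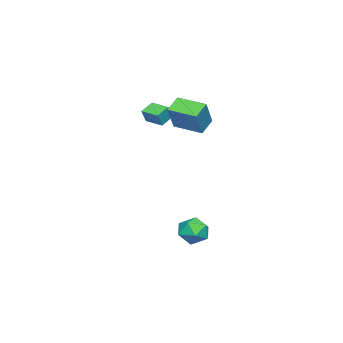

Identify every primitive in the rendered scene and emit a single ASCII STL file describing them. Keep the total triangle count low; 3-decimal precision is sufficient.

solid 
facet normal 0.037 0.260 0.965
outer loop
vertex 2.104 2.094 -2.498
vertex 1.586 1.287 -2.261
vertex 2.573 1.25 -2.289
endloop
endfacet
facet normal 0.614 0.494 0.616
outer loop
vertex 2.104 2.094 -2.498
vertex 2.573 1.25 -2.289
vertex 2.879 1.811 -3.043
endloop
endfacet
facet normal 0.394 0.915 0.084
outer loop
vertex 2.104 2.094 -2.498
vertex 2.879 1.811 -3.043
vertex 2.08 2.195 -3.481
endloop
endfacet
facet normal -0.318 0.942 0.105
outer loop
vertex 2.104 2.094 -2.498
vertex 2.08 2.195 -3.481
vertex 1.281 1.872 -2.997
endloop
endfacet
facet normal -0.539 0.537 0.650
outer loop
vertex 2.104 2.094 -2.498
vertex 1.281 1.872 -2.997
vertex 1.586 1.287 -2.261
endloop
endfacet
facet normal 0.942 -0.072 0.329
outer loop
vertex 2.879 1.811 -3.043
vertex 2.573 1.25 -2.289
vertex 2.839 0.828 -3.143
endloop
endfacet
facet normal 0.008 -0.450 0.893
outer loop
vertex 2.573 1.25 -2.289
vertex 1.586 1.287 -2.261
vertex 2.04 0.505 -2.659
endloop
endfacet
facet normal -0.924 -0.001 0.382
outer loop
vertex 1.586 1.287 -2.261
vertex 1.281 1.872 -2.997
vertex 1.241 0.889 -3.097
endloop
endfacet
facet normal -0.567 0.654 -0.500
outer loop
vertex 1.281 1.872 -2.997
vertex 2.08 2.195 -3.481
vertex 1.547 1.45 -3.851
endloop
endfacet
facet normal 0.586 0.611 -0.533
outer loop
vertex 2.08 2.195 -3.481
vertex 2.879 1.811 -3.043
vertex 2.534 1.413 -3.879
endloop
endfacet
facet normal 0.318 -0.942 -0.105
outer loop
vertex 2.016 0.606 -3.642
vertex 2.839 0.828 -3.143
vertex 2.04 0.505 -2.659
endloop
endfacet
facet normal -0.394 -0.915 -0.084
outer loop
vertex 2.016 0.606 -3.642
vertex 2.04 0.505 -2.659
vertex 1.241 0.889 -3.097
endloop
endfacet
facet normal -0.614 -0.494 -0.616
outer loop
vertex 2.016 0.606 -3.642
vertex 1.241 0.889 -3.097
vertex 1.547 1.45 -3.851
endloop
endfacet
facet normal -0.037 -0.260 -0.965
outer loop
vertex 2.016 0.606 -3.642
vertex 1.547 1.45 -3.851
vertex 2.534 1.413 -3.879
endloop
endfacet
facet normal 0.539 -0.537 -0.650
outer loop
vertex 2.016 0.606 -3.642
vertex 2.534 1.413 -3.879
vertex 2.839 0.828 -3.143
endloop
endfacet
facet normal 0.567 -0.654 0.500
outer loop
vertex 2.04 0.505 -2.659
vertex 2.839 0.828 -3.143
vertex 2.573 1.25 -2.289
endloop
endfacet
facet normal -0.586 -0.611 0.533
outer loop
vertex 1.241 0.889 -3.097
vertex 2.04 0.505 -2.659
vertex 1.586 1.287 -2.261
endloop
endfacet
facet normal -0.942 0.072 -0.329
outer loop
vertex 1.547 1.45 -3.851
vertex 1.241 0.889 -3.097
vertex 1.281 1.872 -2.997
endloop
endfacet
facet normal -0.008 0.450 -0.893
outer loop
vertex 2.534 1.413 -3.879
vertex 1.547 1.45 -3.851
vertex 2.08 2.195 -3.481
endloop
endfacet
facet normal 0.924 0.001 -0.382
outer loop
vertex 2.839 0.828 -3.143
vertex 2.534 1.413 -3.879
vertex 2.879 1.811 -3.043
endloop
endfacet
facet normal -0.836 0.283 0.471
outer loop
vertex -2.346 -3.058 4.388
vertex -2.02 -1.928 4.288
vertex -2.802 -3.001 3.545
endloop
endfacet
facet normal -0.276 -0.957 0.084
outer loop
vertex -2.0 -3.272 3.092
vertex -2.346 -3.058 4.388
vertex -2.802 -3.001 3.545
endloop
endfacet
facet normal -0.836 0.283 0.471
outer loop
vertex -2.802 -3.001 3.545
vertex -2.02 -1.928 4.288
vertex -2.476 -1.871 3.445
endloop
endfacet
facet normal -0.476 0.060 -0.878
outer loop
vertex -2.476 -1.871 3.445
vertex -2.0 -3.272 3.092
vertex -2.802 -3.001 3.545
endloop
endfacet
facet normal 0.476 -0.060 0.878
outer loop
vertex -2.346 -3.058 4.388
vertex -1.218 -2.199 3.835
vertex -2.02 -1.928 4.288
endloop
endfacet
facet normal -0.276 -0.957 0.084
outer loop
vertex -1.544 -3.329 3.935
vertex -2.346 -3.058 4.388
vertex -2.0 -3.272 3.092
endloop
endfacet
facet normal 0.476 -0.060 0.878
outer loop
vertex -1.544 -3.329 3.935
vertex -1.218 -2.199 3.835
vertex -2.346 -3.058 4.388
endloop
endfacet
facet normal 0.276 0.957 -0.084
outer loop
vertex -2.02 -1.928 4.288
vertex -1.218 -2.199 3.835
vertex -2.476 -1.871 3.445
endloop
endfacet
facet normal -0.476 0.060 -0.878
outer loop
vertex -1.674 -2.142 2.992
vertex -2.0 -3.272 3.092
vertex -2.476 -1.871 3.445
endloop
endfacet
facet normal 0.276 0.957 -0.084
outer loop
vertex -2.476 -1.871 3.445
vertex -1.218 -2.199 3.835
vertex -1.674 -2.142 2.992
endloop
endfacet
facet normal 0.836 -0.283 -0.471
outer loop
vertex -1.674 -2.142 2.992
vertex -1.544 -3.329 3.935
vertex -2.0 -3.272 3.092
endloop
endfacet
facet normal 0.836 -0.283 -0.471
outer loop
vertex -1.218 -2.199 3.835
vertex -1.544 -3.329 3.935
vertex -1.674 -2.142 2.992
endloop
endfacet
facet normal -0.572 -0.062 -0.818
outer loop
vertex -2.888 -1.399 3.591
vertex -2.741 0.369 3.355
vertex -1.925 -1.567 2.931
endloop
endfacet
facet normal -0.082 -0.988 0.132
outer loop
vertex -0.839 -1.449 4.485
vertex -2.888 -1.399 3.591
vertex -1.925 -1.567 2.931
endloop
endfacet
facet normal -0.572 -0.062 -0.818
outer loop
vertex -1.925 -1.567 2.931
vertex -2.741 0.369 3.355
vertex -1.778 0.201 2.694
endloop
endfacet
facet normal 0.816 -0.143 -0.560
outer loop
vertex -1.778 0.201 2.694
vertex -0.839 -1.449 4.485
vertex -1.925 -1.567 2.931
endloop
endfacet
facet normal -0.816 0.143 0.560
outer loop
vertex -2.888 -1.399 3.591
vertex -1.655 0.487 4.909
vertex -2.741 0.369 3.355
endloop
endfacet
facet normal -0.082 -0.988 0.132
outer loop
vertex -1.802 -1.281 5.146
vertex -2.888 -1.399 3.591
vertex -0.839 -1.449 4.485
endloop
endfacet
facet normal -0.816 0.143 0.559
outer loop
vertex -1.802 -1.281 5.146
vertex -1.655 0.487 4.909
vertex -2.888 -1.399 3.591
endloop
endfacet
facet normal 0.082 0.988 -0.132
outer loop
vertex -2.741 0.369 3.355
vertex -1.655 0.487 4.909
vertex -1.778 0.201 2.694
endloop
endfacet
facet normal 0.817 -0.143 -0.559
outer loop
vertex -0.692 0.319 4.249
vertex -0.839 -1.449 4.485
vertex -1.778 0.201 2.694
endloop
endfacet
facet normal 0.082 0.988 -0.132
outer loop
vertex -1.778 0.201 2.694
vertex -1.655 0.487 4.909
vertex -0.692 0.319 4.249
endloop
endfacet
facet normal 0.572 0.062 0.818
outer loop
vertex -0.692 0.319 4.249
vertex -1.802 -1.281 5.146
vertex -0.839 -1.449 4.485
endloop
endfacet
facet normal 0.572 0.062 0.818
outer loop
vertex -1.655 0.487 4.909
vertex -1.802 -1.281 5.146
vertex -0.692 0.319 4.249
endloop
endfacet

endsolid
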